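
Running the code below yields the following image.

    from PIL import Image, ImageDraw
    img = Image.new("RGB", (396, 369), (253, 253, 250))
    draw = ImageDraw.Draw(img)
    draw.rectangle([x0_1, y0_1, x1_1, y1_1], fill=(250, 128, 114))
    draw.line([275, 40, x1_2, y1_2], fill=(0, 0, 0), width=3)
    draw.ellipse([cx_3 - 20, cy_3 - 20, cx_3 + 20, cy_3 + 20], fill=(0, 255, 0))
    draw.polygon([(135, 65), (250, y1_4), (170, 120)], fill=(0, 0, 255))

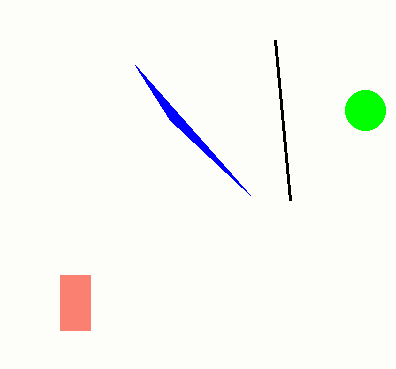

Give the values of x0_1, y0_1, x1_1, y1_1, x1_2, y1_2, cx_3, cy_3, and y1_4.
x0_1 = 60; y0_1 = 275; x1_1 = 90; y1_1 = 330; x1_2 = 290; y1_2 = 200; cx_3 = 365; cy_3 = 110; y1_4 = 195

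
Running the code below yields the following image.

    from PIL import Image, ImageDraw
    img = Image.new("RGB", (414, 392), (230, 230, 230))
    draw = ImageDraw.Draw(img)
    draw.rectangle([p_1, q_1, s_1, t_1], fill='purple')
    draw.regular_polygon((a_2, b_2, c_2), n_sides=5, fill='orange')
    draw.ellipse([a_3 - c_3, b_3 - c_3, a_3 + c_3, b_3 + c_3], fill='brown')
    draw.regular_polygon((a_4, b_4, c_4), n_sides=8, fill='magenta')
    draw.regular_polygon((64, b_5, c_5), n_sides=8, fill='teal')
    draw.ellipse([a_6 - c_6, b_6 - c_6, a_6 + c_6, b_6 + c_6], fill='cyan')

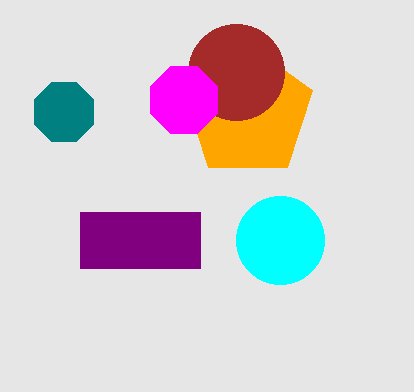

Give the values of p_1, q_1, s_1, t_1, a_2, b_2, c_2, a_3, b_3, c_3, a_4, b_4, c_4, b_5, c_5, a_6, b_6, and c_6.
p_1 = 80; q_1 = 212; s_1 = 200; t_1 = 268; a_2 = 248; b_2 = 112; c_2 = 68; a_3 = 236; b_3 = 72; c_3 = 48; a_4 = 184; b_4 = 100; c_4 = 36; b_5 = 112; c_5 = 32; a_6 = 280; b_6 = 240; c_6 = 44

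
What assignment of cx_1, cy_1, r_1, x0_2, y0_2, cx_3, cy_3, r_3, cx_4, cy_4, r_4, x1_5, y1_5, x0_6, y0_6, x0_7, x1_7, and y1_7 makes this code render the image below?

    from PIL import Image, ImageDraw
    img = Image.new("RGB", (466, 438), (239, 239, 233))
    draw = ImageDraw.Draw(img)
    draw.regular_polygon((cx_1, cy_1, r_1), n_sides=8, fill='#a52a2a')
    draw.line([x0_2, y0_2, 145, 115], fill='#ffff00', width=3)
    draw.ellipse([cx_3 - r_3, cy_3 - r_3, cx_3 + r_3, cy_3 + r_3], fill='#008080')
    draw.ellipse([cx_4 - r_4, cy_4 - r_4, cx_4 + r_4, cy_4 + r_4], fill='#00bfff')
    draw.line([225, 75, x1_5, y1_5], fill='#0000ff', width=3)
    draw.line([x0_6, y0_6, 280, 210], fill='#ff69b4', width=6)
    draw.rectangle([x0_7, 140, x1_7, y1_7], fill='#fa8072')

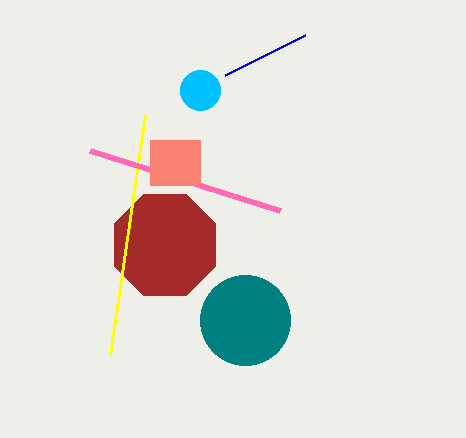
cx_1 = 165; cy_1 = 245; r_1 = 55; x0_2 = 110; y0_2 = 355; cx_3 = 245; cy_3 = 320; r_3 = 45; cx_4 = 200; cy_4 = 90; r_4 = 20; x1_5 = 305; y1_5 = 35; x0_6 = 90; y0_6 = 150; x0_7 = 150; x1_7 = 200; y1_7 = 185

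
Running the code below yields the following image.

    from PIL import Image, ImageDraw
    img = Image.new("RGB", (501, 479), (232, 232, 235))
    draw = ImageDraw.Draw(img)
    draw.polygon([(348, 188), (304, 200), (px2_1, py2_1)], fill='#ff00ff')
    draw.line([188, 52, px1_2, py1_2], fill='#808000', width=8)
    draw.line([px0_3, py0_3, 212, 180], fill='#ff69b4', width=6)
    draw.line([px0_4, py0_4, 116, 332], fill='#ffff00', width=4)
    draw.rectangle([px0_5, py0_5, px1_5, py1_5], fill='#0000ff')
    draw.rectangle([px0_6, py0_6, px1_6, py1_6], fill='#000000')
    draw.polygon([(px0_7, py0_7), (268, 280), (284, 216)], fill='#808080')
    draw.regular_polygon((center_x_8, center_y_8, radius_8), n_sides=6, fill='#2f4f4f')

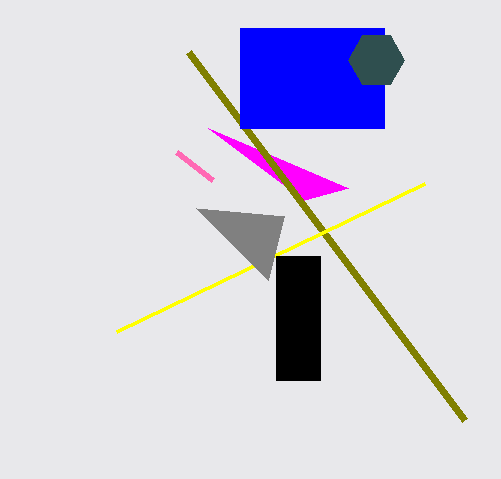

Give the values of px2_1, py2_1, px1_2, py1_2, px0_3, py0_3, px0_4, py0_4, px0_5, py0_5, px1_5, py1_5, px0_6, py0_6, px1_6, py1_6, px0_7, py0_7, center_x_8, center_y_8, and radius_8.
px2_1 = 208; py2_1 = 128; px1_2 = 464; py1_2 = 420; px0_3 = 176; py0_3 = 152; px0_4 = 424; py0_4 = 184; px0_5 = 240; py0_5 = 28; px1_5 = 384; py1_5 = 128; px0_6 = 276; py0_6 = 256; px1_6 = 320; py1_6 = 380; px0_7 = 196; py0_7 = 208; center_x_8 = 376; center_y_8 = 60; radius_8 = 28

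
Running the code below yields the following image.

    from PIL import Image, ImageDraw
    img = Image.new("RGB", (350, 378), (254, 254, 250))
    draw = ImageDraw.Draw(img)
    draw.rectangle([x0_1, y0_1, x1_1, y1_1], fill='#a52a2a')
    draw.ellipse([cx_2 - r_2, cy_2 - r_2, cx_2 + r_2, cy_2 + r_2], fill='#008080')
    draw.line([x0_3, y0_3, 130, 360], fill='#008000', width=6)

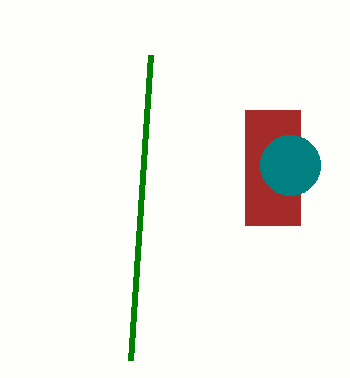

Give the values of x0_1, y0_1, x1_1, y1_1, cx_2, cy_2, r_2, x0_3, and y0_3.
x0_1 = 245
y0_1 = 110
x1_1 = 300
y1_1 = 225
cx_2 = 290
cy_2 = 165
r_2 = 30
x0_3 = 150
y0_3 = 55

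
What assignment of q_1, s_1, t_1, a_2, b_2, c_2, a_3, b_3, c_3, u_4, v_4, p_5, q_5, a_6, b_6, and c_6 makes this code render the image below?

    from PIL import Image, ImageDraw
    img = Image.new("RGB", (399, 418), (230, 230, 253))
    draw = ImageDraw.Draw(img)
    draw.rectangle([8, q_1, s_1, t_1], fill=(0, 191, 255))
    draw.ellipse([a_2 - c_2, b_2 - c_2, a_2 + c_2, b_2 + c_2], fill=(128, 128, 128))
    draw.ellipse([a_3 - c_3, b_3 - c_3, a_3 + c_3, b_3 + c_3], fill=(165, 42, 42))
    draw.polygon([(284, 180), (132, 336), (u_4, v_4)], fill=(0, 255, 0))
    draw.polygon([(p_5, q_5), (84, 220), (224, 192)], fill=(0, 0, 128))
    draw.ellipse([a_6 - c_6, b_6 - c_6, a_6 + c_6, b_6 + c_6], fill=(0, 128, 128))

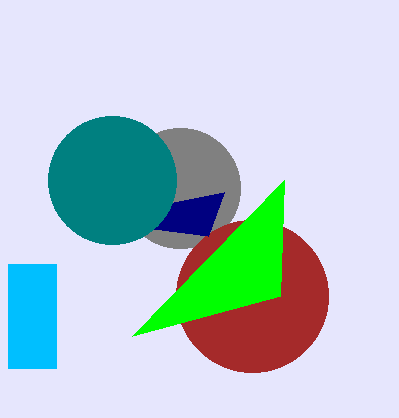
q_1 = 264, s_1 = 56, t_1 = 368, a_2 = 180, b_2 = 188, c_2 = 60, a_3 = 252, b_3 = 296, c_3 = 76, u_4 = 280, v_4 = 296, p_5 = 208, q_5 = 236, a_6 = 112, b_6 = 180, c_6 = 64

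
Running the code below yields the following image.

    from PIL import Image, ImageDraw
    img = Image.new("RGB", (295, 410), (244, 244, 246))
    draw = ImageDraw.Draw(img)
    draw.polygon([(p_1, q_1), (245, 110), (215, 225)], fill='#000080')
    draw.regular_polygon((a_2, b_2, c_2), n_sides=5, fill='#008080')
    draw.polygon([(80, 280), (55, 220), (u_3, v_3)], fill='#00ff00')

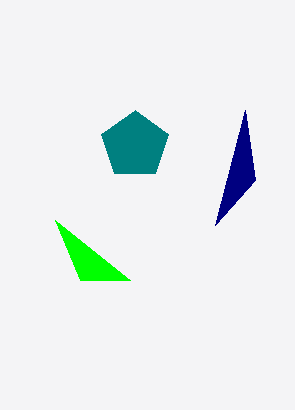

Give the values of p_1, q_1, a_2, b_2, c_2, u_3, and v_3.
p_1 = 255
q_1 = 180
a_2 = 135
b_2 = 145
c_2 = 35
u_3 = 130
v_3 = 280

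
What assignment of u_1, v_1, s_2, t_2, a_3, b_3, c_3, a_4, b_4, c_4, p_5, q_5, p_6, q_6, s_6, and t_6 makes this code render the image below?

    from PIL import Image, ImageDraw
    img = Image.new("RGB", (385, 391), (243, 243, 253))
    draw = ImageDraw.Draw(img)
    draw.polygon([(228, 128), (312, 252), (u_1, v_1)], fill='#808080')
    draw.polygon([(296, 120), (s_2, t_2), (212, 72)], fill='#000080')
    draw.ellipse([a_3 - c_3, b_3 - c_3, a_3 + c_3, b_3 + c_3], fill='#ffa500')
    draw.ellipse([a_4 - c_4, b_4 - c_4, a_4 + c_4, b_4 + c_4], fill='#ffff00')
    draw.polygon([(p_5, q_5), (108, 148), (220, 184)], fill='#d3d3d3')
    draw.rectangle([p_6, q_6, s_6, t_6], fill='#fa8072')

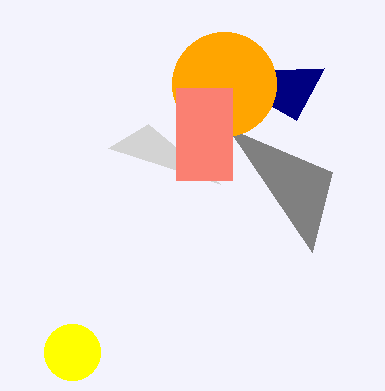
u_1 = 332
v_1 = 172
s_2 = 324
t_2 = 68
a_3 = 224
b_3 = 84
c_3 = 52
a_4 = 72
b_4 = 352
c_4 = 28
p_5 = 148
q_5 = 124
p_6 = 176
q_6 = 88
s_6 = 232
t_6 = 180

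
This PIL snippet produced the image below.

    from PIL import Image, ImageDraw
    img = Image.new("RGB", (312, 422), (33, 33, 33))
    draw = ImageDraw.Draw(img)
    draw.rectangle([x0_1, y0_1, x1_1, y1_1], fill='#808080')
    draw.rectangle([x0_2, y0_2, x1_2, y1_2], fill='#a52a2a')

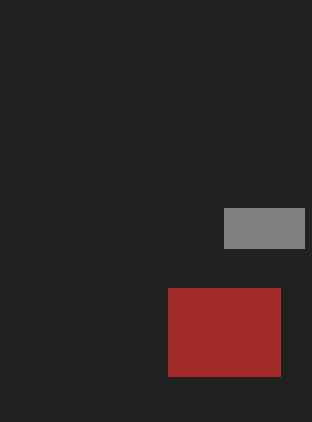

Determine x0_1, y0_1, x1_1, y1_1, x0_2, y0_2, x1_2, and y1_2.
x0_1 = 224
y0_1 = 208
x1_1 = 304
y1_1 = 248
x0_2 = 168
y0_2 = 288
x1_2 = 280
y1_2 = 376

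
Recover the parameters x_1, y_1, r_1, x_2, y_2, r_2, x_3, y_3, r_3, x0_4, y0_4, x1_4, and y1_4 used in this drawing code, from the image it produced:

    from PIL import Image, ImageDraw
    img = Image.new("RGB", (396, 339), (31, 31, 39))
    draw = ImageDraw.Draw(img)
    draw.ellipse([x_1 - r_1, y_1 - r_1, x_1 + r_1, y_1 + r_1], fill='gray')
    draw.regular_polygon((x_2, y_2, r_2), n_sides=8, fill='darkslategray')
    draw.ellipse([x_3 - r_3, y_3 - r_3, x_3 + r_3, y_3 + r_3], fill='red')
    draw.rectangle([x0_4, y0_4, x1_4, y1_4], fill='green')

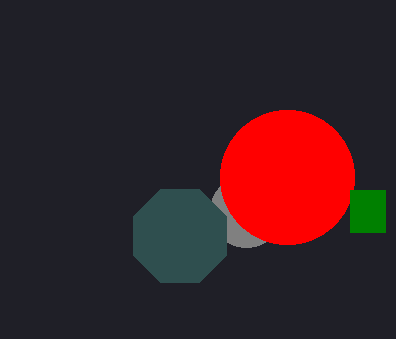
x_1 = 246; y_1 = 211; r_1 = 36; x_2 = 180; y_2 = 236; r_2 = 50; x_3 = 287; y_3 = 177; r_3 = 67; x0_4 = 350; y0_4 = 190; x1_4 = 385; y1_4 = 232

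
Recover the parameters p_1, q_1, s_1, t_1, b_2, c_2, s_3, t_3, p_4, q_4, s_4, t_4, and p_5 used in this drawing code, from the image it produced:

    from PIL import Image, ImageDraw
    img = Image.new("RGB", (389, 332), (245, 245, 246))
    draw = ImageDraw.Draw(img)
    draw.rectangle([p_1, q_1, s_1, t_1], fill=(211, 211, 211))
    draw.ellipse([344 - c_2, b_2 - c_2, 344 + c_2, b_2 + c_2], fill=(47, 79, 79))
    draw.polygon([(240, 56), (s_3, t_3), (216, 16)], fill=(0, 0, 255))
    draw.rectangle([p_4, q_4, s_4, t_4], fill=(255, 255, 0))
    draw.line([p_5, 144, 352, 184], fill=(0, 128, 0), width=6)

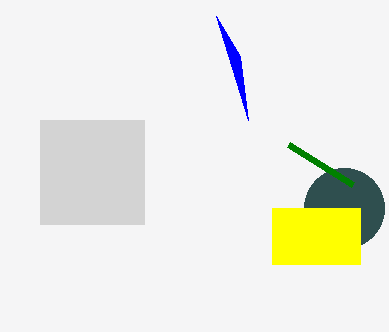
p_1 = 40; q_1 = 120; s_1 = 144; t_1 = 224; b_2 = 208; c_2 = 40; s_3 = 248; t_3 = 120; p_4 = 272; q_4 = 208; s_4 = 360; t_4 = 264; p_5 = 288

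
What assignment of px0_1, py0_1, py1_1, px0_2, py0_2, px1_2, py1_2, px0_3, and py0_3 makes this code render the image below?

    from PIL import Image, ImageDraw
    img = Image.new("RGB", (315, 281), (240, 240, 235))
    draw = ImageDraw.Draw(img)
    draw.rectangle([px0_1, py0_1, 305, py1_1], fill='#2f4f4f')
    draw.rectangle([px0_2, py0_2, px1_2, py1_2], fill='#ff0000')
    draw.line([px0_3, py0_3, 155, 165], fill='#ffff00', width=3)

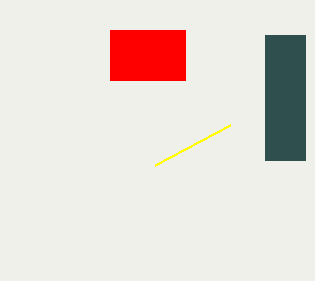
px0_1 = 265; py0_1 = 35; py1_1 = 160; px0_2 = 110; py0_2 = 30; px1_2 = 185; py1_2 = 80; px0_3 = 230; py0_3 = 125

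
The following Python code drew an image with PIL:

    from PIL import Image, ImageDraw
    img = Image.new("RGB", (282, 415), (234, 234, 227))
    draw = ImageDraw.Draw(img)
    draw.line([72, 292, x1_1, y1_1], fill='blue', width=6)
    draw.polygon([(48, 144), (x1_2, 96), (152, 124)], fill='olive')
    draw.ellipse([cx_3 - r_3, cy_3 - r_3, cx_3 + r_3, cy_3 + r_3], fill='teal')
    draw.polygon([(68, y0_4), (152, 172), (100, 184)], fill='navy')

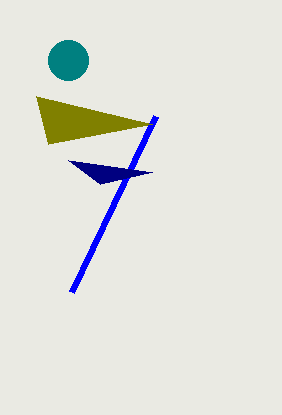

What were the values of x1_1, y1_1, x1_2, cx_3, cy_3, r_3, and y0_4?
x1_1 = 156; y1_1 = 116; x1_2 = 36; cx_3 = 68; cy_3 = 60; r_3 = 20; y0_4 = 160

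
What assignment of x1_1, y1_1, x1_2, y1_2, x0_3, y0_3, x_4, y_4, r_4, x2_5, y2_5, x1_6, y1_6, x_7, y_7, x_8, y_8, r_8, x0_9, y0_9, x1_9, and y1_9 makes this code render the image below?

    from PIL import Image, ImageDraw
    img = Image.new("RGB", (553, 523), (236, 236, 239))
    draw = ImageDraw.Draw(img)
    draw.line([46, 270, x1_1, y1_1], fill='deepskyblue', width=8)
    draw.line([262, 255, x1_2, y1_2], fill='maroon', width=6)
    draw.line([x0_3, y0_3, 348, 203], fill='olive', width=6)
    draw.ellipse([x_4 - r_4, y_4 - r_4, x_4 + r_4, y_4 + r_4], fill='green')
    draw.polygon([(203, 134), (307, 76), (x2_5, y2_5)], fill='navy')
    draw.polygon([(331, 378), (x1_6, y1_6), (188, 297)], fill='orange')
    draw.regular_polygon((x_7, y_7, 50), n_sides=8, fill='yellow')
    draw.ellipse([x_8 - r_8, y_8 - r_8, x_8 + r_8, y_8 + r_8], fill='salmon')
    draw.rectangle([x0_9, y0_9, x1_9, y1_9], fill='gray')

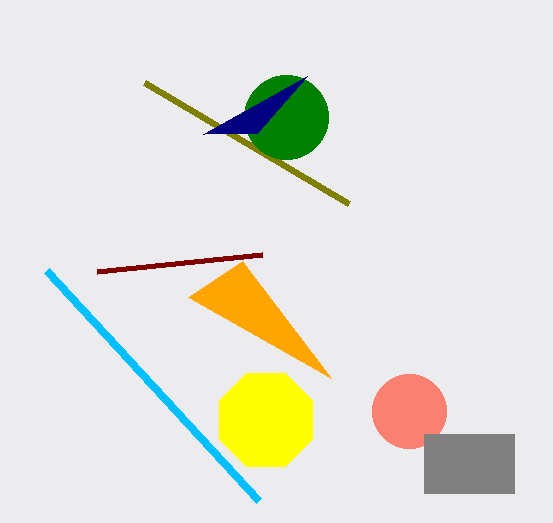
x1_1 = 258; y1_1 = 500; x1_2 = 97; y1_2 = 272; x0_3 = 144; y0_3 = 82; x_4 = 286; y_4 = 117; r_4 = 42; x2_5 = 257; y2_5 = 133; x1_6 = 242; y1_6 = 261; x_7 = 266; y_7 = 420; x_8 = 409; y_8 = 411; r_8 = 37; x0_9 = 424; y0_9 = 434; x1_9 = 514; y1_9 = 493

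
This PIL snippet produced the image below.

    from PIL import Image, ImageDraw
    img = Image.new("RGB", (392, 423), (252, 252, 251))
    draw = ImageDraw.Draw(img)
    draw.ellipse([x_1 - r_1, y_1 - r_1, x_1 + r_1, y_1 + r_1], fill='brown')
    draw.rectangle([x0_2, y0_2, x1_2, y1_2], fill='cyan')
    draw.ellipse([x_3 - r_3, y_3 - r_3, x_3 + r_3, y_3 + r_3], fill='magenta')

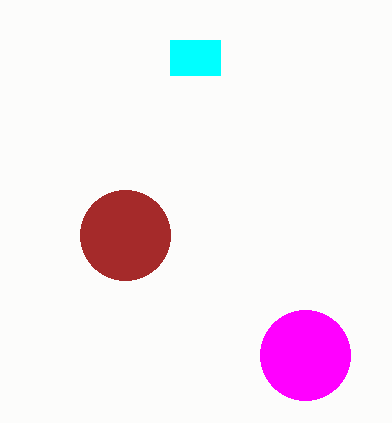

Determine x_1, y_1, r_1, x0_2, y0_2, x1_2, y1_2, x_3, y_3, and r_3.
x_1 = 125, y_1 = 235, r_1 = 45, x0_2 = 170, y0_2 = 40, x1_2 = 220, y1_2 = 75, x_3 = 305, y_3 = 355, r_3 = 45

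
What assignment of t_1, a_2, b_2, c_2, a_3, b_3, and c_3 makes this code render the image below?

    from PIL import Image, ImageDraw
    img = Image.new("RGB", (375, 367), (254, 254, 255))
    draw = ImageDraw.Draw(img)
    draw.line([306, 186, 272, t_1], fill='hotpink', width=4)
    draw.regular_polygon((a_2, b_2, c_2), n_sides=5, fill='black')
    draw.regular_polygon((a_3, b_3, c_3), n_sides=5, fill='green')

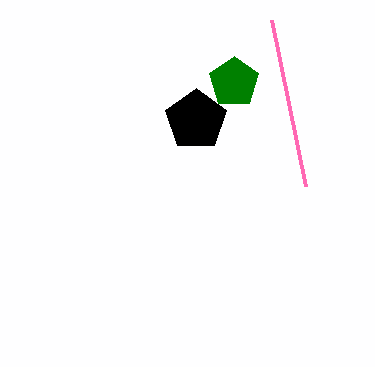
t_1 = 20; a_2 = 196; b_2 = 120; c_2 = 32; a_3 = 234; b_3 = 82; c_3 = 26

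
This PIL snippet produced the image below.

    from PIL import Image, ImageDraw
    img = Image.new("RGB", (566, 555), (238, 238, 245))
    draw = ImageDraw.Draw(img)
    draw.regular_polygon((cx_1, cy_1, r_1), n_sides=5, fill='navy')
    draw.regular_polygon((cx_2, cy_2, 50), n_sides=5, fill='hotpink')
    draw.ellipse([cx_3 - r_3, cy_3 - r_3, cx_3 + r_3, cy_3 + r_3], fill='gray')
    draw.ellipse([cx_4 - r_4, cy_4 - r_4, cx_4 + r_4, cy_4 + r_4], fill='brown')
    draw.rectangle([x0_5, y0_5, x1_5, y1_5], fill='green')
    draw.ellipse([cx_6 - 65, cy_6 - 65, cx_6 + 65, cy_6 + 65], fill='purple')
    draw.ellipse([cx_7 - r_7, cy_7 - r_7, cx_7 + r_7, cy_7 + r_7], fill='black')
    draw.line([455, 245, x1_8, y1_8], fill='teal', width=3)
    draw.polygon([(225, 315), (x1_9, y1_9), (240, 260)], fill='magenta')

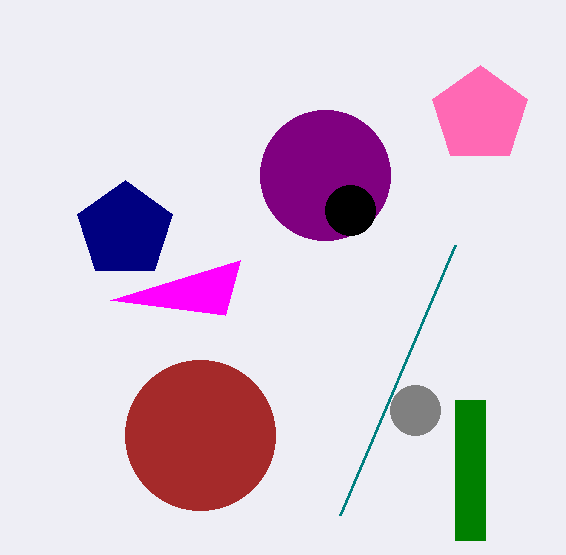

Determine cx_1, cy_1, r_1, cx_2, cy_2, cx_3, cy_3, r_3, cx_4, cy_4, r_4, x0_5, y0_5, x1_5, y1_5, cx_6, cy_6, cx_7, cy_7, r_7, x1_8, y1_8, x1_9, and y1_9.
cx_1 = 125
cy_1 = 230
r_1 = 50
cx_2 = 480
cy_2 = 115
cx_3 = 415
cy_3 = 410
r_3 = 25
cx_4 = 200
cy_4 = 435
r_4 = 75
x0_5 = 455
y0_5 = 400
x1_5 = 485
y1_5 = 540
cx_6 = 325
cy_6 = 175
cx_7 = 350
cy_7 = 210
r_7 = 25
x1_8 = 340
y1_8 = 515
x1_9 = 110
y1_9 = 300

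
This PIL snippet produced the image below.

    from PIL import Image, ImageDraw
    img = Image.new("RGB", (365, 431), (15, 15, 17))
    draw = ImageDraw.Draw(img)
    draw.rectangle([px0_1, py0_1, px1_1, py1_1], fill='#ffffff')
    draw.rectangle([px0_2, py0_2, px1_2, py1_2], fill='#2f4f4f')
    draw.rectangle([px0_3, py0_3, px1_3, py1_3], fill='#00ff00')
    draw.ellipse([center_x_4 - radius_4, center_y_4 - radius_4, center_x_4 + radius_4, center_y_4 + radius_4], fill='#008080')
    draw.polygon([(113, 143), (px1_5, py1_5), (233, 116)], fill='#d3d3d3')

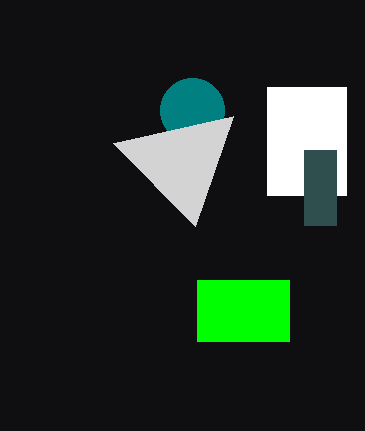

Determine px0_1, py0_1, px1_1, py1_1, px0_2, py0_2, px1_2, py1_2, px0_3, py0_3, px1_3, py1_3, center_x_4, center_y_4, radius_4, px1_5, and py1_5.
px0_1 = 267, py0_1 = 87, px1_1 = 346, py1_1 = 195, px0_2 = 304, py0_2 = 150, px1_2 = 336, py1_2 = 225, px0_3 = 197, py0_3 = 280, px1_3 = 289, py1_3 = 341, center_x_4 = 192, center_y_4 = 110, radius_4 = 32, px1_5 = 195, py1_5 = 226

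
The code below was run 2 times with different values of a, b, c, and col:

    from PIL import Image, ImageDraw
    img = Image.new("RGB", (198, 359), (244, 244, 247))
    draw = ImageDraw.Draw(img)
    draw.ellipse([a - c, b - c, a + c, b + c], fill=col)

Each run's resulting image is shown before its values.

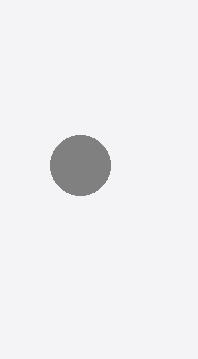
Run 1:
a = 80
b = 165
c = 30
col = 'gray'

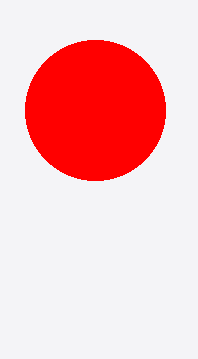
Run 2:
a = 95; b = 110; c = 70; col = 'red'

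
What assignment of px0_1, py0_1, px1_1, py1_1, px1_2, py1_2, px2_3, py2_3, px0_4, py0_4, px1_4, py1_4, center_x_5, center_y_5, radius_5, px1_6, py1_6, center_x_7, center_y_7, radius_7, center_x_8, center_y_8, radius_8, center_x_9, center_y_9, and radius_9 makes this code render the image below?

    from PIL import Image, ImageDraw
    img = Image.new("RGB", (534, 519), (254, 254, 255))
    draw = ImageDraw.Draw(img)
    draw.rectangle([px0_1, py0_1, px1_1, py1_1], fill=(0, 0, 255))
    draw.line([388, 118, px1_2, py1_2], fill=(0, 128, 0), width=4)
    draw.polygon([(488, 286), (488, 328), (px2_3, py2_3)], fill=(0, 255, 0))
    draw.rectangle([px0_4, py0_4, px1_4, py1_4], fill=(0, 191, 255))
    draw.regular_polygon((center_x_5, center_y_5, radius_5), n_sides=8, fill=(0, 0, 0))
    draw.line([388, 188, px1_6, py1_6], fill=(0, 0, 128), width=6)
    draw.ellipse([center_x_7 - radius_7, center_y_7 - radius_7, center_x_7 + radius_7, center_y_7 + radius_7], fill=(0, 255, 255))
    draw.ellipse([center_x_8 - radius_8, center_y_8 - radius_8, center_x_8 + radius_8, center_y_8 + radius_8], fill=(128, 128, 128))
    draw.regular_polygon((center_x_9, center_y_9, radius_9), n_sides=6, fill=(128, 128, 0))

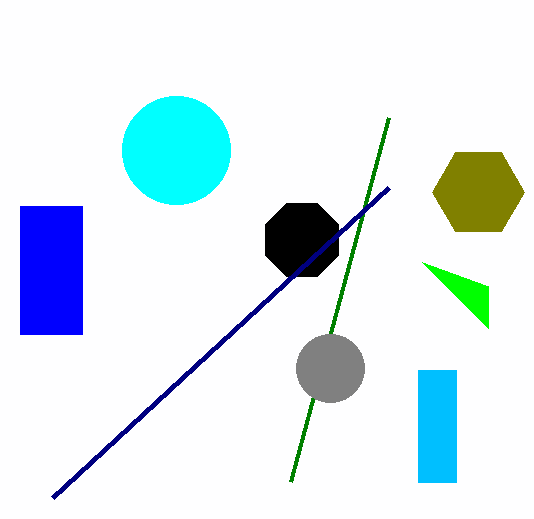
px0_1 = 20, py0_1 = 206, px1_1 = 82, py1_1 = 334, px1_2 = 290, py1_2 = 482, px2_3 = 422, py2_3 = 262, px0_4 = 418, py0_4 = 370, px1_4 = 456, py1_4 = 482, center_x_5 = 302, center_y_5 = 240, radius_5 = 40, px1_6 = 52, py1_6 = 498, center_x_7 = 176, center_y_7 = 150, radius_7 = 54, center_x_8 = 330, center_y_8 = 368, radius_8 = 34, center_x_9 = 478, center_y_9 = 192, radius_9 = 46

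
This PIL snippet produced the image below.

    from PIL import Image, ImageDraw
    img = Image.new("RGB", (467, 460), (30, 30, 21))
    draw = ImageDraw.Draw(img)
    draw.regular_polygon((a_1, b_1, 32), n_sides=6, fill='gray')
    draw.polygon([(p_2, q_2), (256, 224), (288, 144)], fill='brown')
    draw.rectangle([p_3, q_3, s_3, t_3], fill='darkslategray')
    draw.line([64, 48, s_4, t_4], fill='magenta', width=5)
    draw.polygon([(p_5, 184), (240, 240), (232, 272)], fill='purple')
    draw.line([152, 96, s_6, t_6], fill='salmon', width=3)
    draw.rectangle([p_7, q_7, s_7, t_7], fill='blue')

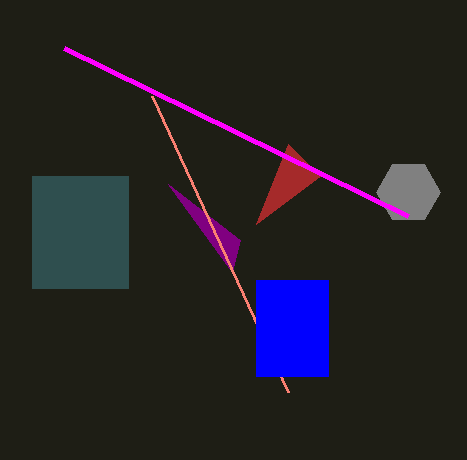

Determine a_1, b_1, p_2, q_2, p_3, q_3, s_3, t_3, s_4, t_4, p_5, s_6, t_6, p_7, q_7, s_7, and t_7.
a_1 = 408; b_1 = 192; p_2 = 320; q_2 = 176; p_3 = 32; q_3 = 176; s_3 = 128; t_3 = 288; s_4 = 408; t_4 = 216; p_5 = 168; s_6 = 288; t_6 = 392; p_7 = 256; q_7 = 280; s_7 = 328; t_7 = 376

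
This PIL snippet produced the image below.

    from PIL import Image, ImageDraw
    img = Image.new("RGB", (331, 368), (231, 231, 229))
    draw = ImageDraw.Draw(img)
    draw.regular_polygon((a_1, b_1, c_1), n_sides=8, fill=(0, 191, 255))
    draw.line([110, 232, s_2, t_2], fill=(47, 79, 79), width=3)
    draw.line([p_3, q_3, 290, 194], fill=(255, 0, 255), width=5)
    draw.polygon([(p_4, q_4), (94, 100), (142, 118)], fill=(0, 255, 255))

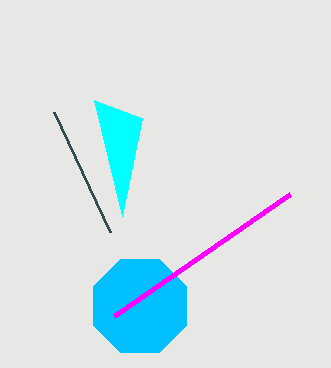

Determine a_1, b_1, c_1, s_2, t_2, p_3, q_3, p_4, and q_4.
a_1 = 140; b_1 = 306; c_1 = 50; s_2 = 54; t_2 = 112; p_3 = 114; q_3 = 316; p_4 = 122; q_4 = 216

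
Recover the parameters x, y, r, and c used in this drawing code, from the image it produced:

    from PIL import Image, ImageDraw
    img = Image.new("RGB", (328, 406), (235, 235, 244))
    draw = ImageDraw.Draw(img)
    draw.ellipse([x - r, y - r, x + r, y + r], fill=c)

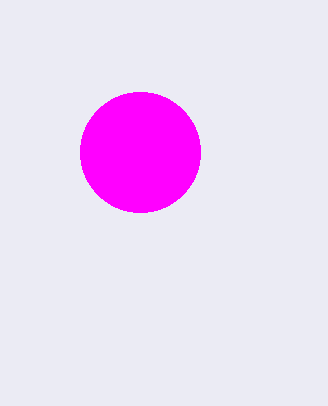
x = 140
y = 152
r = 60
c = 'magenta'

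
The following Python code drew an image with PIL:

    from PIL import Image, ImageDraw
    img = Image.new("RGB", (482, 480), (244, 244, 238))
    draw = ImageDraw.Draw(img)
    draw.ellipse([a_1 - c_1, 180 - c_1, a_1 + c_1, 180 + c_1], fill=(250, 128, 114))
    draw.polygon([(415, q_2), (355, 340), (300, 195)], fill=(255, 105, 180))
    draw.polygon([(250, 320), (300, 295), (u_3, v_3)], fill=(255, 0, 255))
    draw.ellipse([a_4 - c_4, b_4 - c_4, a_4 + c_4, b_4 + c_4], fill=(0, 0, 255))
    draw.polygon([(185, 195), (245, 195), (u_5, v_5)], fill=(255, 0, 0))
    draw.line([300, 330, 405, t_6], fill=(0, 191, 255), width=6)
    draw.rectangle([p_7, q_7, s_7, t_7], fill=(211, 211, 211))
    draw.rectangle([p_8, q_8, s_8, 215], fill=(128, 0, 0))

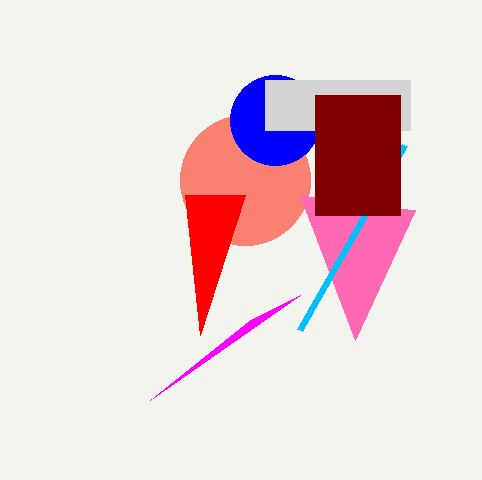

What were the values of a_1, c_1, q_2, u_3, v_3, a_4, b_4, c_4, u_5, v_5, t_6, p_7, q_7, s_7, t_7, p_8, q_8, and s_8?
a_1 = 245, c_1 = 65, q_2 = 210, u_3 = 150, v_3 = 400, a_4 = 275, b_4 = 120, c_4 = 45, u_5 = 200, v_5 = 335, t_6 = 145, p_7 = 265, q_7 = 80, s_7 = 410, t_7 = 130, p_8 = 315, q_8 = 95, s_8 = 400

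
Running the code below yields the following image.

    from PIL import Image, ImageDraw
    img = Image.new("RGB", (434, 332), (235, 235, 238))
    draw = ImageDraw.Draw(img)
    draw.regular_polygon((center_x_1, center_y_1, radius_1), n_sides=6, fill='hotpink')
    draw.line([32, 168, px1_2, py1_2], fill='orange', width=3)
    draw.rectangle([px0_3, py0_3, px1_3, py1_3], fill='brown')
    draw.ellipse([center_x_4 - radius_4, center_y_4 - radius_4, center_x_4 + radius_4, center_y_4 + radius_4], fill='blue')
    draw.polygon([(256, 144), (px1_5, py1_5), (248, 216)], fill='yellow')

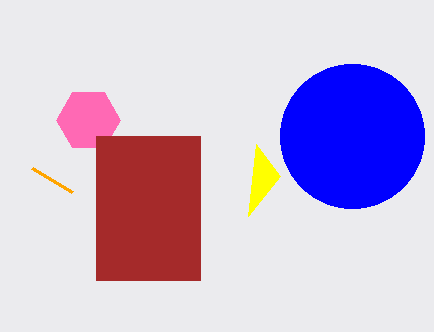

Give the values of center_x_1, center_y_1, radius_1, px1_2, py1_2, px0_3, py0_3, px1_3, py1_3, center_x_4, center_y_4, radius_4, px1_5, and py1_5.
center_x_1 = 88; center_y_1 = 120; radius_1 = 32; px1_2 = 72; py1_2 = 192; px0_3 = 96; py0_3 = 136; px1_3 = 200; py1_3 = 280; center_x_4 = 352; center_y_4 = 136; radius_4 = 72; px1_5 = 280; py1_5 = 176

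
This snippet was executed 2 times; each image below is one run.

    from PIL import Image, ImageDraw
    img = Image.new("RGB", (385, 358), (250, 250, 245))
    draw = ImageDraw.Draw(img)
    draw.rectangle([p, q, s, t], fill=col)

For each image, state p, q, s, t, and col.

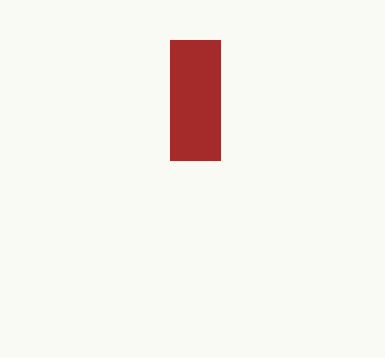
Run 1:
p = 170
q = 40
s = 220
t = 160
col = 'brown'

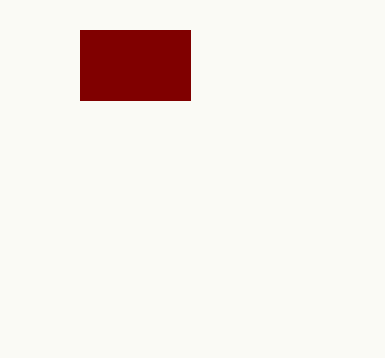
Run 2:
p = 80; q = 30; s = 190; t = 100; col = 'maroon'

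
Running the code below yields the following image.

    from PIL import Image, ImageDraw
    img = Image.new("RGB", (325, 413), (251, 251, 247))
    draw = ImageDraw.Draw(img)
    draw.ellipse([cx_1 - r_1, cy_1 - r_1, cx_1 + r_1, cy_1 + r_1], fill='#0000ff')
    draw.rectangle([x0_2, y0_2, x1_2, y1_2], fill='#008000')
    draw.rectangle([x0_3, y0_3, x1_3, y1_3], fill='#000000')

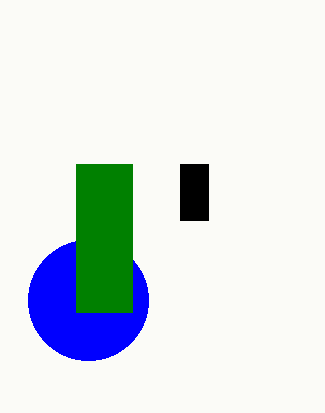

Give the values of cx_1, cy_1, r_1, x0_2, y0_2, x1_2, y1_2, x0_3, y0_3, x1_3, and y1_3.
cx_1 = 88, cy_1 = 300, r_1 = 60, x0_2 = 76, y0_2 = 164, x1_2 = 132, y1_2 = 312, x0_3 = 180, y0_3 = 164, x1_3 = 208, y1_3 = 220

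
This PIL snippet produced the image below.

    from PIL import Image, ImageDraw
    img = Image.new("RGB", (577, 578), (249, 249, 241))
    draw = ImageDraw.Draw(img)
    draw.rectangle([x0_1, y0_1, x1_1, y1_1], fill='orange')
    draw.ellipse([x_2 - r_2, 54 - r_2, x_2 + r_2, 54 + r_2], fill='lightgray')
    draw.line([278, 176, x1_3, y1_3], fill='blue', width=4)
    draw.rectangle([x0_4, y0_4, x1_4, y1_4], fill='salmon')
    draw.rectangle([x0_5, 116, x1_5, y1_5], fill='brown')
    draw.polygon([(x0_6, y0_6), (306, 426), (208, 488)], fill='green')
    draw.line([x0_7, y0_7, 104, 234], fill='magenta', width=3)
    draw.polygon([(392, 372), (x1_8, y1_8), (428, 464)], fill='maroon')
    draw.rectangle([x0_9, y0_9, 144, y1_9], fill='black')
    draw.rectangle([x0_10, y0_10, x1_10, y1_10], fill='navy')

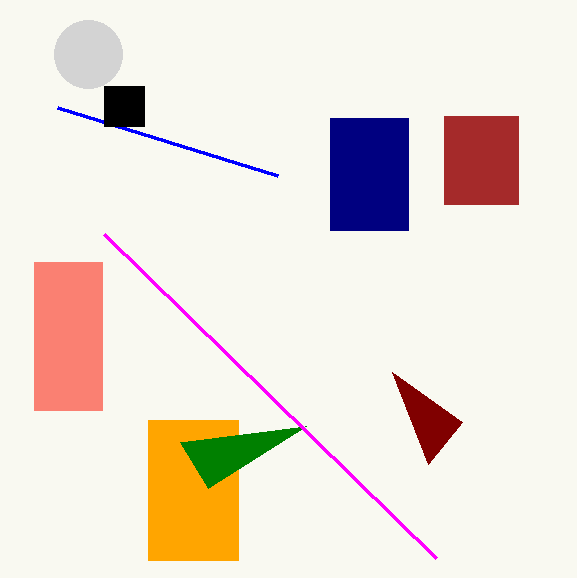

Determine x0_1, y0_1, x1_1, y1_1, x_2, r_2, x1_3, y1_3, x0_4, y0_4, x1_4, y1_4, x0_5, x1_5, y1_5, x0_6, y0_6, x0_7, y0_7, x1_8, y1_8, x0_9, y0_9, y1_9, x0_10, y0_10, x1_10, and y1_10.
x0_1 = 148
y0_1 = 420
x1_1 = 238
y1_1 = 560
x_2 = 88
r_2 = 34
x1_3 = 58
y1_3 = 108
x0_4 = 34
y0_4 = 262
x1_4 = 102
y1_4 = 410
x0_5 = 444
x1_5 = 518
y1_5 = 204
x0_6 = 180
y0_6 = 442
x0_7 = 436
y0_7 = 558
x1_8 = 462
y1_8 = 422
x0_9 = 104
y0_9 = 86
y1_9 = 126
x0_10 = 330
y0_10 = 118
x1_10 = 408
y1_10 = 230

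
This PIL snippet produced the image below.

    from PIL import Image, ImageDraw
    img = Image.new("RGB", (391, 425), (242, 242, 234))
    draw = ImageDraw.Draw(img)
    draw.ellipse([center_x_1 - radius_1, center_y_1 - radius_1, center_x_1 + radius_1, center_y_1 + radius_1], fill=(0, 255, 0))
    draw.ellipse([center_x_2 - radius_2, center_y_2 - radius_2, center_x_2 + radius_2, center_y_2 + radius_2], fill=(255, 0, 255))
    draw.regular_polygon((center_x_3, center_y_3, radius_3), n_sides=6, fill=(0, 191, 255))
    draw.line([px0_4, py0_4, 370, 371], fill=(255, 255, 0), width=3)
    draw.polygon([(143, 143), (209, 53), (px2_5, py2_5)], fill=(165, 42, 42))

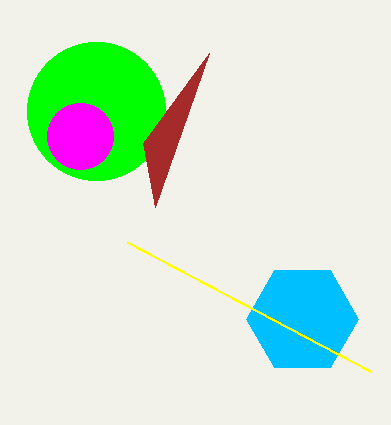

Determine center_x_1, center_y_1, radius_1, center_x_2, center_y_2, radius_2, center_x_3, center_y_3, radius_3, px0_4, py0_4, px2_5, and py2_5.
center_x_1 = 96; center_y_1 = 111; radius_1 = 69; center_x_2 = 80; center_y_2 = 136; radius_2 = 33; center_x_3 = 302; center_y_3 = 319; radius_3 = 56; px0_4 = 127; py0_4 = 242; px2_5 = 155; py2_5 = 207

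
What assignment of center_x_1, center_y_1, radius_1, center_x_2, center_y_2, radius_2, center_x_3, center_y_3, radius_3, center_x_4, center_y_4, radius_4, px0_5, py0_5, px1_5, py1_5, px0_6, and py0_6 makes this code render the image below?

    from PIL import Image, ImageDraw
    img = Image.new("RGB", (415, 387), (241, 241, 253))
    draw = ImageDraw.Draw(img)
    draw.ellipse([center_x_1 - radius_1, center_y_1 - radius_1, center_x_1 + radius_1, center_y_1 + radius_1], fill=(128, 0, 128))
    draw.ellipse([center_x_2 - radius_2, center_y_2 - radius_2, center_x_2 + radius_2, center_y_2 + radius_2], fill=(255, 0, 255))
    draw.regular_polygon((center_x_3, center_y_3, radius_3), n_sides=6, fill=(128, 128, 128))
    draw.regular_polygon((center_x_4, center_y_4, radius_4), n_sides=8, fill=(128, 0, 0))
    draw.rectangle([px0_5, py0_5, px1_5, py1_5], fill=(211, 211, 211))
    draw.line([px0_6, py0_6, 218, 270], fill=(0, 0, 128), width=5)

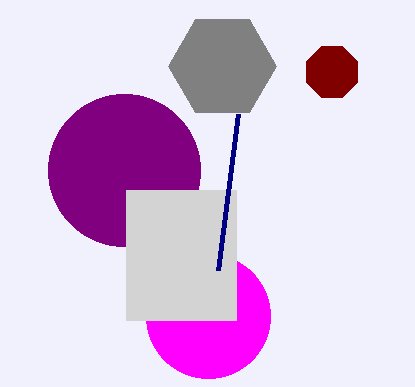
center_x_1 = 124, center_y_1 = 170, radius_1 = 76, center_x_2 = 208, center_y_2 = 316, radius_2 = 62, center_x_3 = 222, center_y_3 = 66, radius_3 = 54, center_x_4 = 332, center_y_4 = 72, radius_4 = 28, px0_5 = 126, py0_5 = 190, px1_5 = 236, py1_5 = 320, px0_6 = 238, py0_6 = 114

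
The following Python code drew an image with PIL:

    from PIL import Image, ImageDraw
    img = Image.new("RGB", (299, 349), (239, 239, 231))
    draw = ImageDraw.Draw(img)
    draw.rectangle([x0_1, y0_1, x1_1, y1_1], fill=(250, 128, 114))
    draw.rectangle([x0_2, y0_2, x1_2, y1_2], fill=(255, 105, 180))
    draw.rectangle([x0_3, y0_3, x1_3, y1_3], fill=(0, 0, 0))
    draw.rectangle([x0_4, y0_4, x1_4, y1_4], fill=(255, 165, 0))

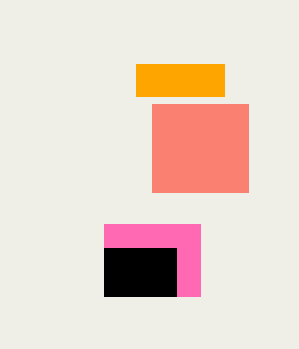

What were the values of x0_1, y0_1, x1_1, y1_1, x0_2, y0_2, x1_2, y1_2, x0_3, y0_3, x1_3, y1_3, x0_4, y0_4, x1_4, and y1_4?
x0_1 = 152; y0_1 = 104; x1_1 = 248; y1_1 = 192; x0_2 = 104; y0_2 = 224; x1_2 = 200; y1_2 = 296; x0_3 = 104; y0_3 = 248; x1_3 = 176; y1_3 = 296; x0_4 = 136; y0_4 = 64; x1_4 = 224; y1_4 = 96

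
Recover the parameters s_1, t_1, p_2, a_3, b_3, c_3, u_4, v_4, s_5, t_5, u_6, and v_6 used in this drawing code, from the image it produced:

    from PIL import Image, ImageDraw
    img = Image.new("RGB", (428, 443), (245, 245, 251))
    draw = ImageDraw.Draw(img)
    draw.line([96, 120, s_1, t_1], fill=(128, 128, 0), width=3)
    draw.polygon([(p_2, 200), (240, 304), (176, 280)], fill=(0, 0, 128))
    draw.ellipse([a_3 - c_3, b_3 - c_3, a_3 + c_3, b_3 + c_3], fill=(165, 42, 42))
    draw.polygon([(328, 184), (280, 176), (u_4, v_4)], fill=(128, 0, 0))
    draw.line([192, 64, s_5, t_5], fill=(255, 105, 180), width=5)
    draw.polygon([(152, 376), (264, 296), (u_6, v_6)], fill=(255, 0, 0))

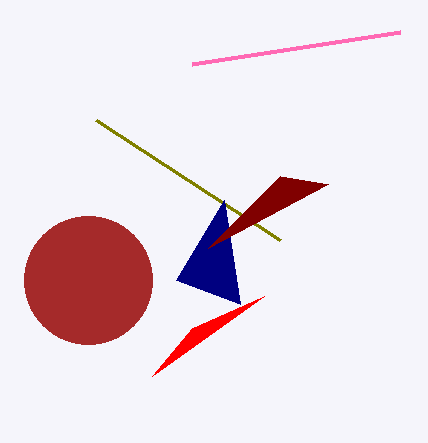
s_1 = 280, t_1 = 240, p_2 = 224, a_3 = 88, b_3 = 280, c_3 = 64, u_4 = 208, v_4 = 248, s_5 = 400, t_5 = 32, u_6 = 192, v_6 = 328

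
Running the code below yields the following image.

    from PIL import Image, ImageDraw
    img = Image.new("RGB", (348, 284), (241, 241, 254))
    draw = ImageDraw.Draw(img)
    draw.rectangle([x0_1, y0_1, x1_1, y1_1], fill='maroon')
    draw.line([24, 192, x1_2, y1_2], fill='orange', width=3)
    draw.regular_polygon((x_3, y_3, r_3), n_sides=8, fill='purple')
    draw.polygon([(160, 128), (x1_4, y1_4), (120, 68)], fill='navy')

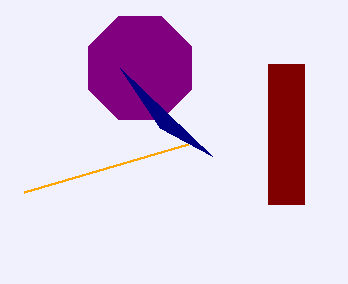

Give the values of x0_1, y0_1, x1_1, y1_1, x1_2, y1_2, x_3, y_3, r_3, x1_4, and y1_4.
x0_1 = 268
y0_1 = 64
x1_1 = 304
y1_1 = 204
x1_2 = 188
y1_2 = 144
x_3 = 140
y_3 = 68
r_3 = 56
x1_4 = 212
y1_4 = 156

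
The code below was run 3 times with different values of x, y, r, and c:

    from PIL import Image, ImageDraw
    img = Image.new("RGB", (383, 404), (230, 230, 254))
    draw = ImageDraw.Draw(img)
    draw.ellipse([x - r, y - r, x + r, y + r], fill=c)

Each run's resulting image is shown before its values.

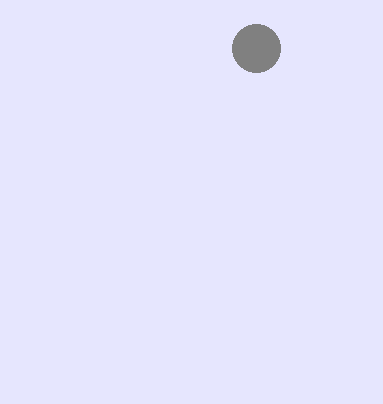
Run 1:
x = 256; y = 48; r = 24; c = 'gray'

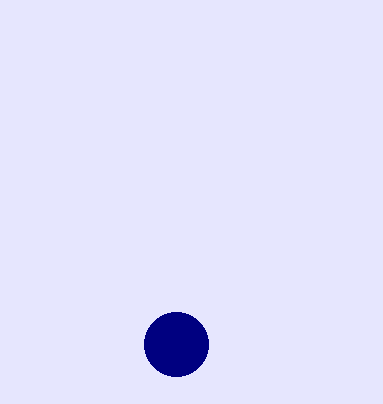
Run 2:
x = 176; y = 344; r = 32; c = 'navy'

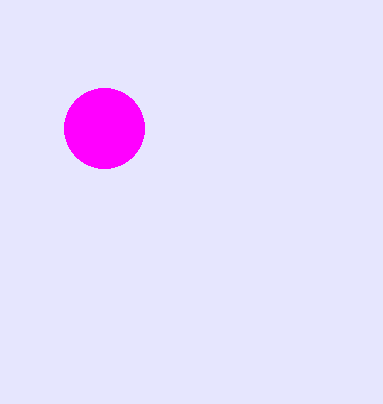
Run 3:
x = 104; y = 128; r = 40; c = 'magenta'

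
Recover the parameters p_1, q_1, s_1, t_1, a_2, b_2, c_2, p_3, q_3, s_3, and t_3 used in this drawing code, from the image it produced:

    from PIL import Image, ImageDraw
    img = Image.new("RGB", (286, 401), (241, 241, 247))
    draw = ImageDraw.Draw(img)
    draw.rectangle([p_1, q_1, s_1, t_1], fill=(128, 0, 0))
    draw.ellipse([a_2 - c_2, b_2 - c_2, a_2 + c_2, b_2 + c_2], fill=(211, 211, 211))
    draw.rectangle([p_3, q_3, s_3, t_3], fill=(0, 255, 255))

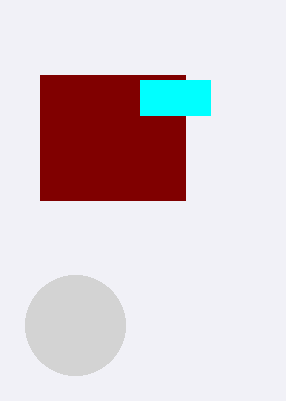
p_1 = 40; q_1 = 75; s_1 = 185; t_1 = 200; a_2 = 75; b_2 = 325; c_2 = 50; p_3 = 140; q_3 = 80; s_3 = 210; t_3 = 115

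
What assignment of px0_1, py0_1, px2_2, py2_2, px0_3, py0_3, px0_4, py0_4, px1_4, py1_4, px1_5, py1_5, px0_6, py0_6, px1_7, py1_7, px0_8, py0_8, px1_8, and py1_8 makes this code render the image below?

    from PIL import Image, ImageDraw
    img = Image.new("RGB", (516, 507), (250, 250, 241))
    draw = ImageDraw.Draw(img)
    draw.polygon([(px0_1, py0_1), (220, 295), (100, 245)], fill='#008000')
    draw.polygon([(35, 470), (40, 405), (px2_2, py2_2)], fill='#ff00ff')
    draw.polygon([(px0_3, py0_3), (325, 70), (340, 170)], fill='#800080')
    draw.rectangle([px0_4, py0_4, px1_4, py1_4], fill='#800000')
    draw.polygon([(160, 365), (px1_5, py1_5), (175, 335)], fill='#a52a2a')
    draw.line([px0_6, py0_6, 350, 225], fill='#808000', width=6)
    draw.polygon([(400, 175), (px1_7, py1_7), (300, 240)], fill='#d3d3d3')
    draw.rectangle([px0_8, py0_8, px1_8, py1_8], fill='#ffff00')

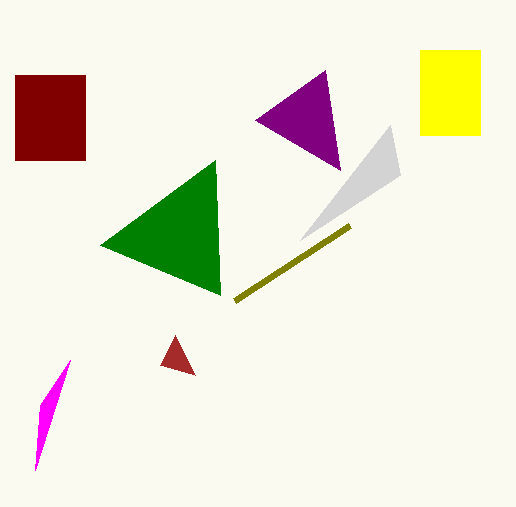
px0_1 = 215
py0_1 = 160
px2_2 = 70
py2_2 = 360
px0_3 = 255
py0_3 = 120
px0_4 = 15
py0_4 = 75
px1_4 = 85
py1_4 = 160
px1_5 = 195
py1_5 = 375
px0_6 = 235
py0_6 = 300
px1_7 = 390
py1_7 = 125
px0_8 = 420
py0_8 = 50
px1_8 = 480
py1_8 = 135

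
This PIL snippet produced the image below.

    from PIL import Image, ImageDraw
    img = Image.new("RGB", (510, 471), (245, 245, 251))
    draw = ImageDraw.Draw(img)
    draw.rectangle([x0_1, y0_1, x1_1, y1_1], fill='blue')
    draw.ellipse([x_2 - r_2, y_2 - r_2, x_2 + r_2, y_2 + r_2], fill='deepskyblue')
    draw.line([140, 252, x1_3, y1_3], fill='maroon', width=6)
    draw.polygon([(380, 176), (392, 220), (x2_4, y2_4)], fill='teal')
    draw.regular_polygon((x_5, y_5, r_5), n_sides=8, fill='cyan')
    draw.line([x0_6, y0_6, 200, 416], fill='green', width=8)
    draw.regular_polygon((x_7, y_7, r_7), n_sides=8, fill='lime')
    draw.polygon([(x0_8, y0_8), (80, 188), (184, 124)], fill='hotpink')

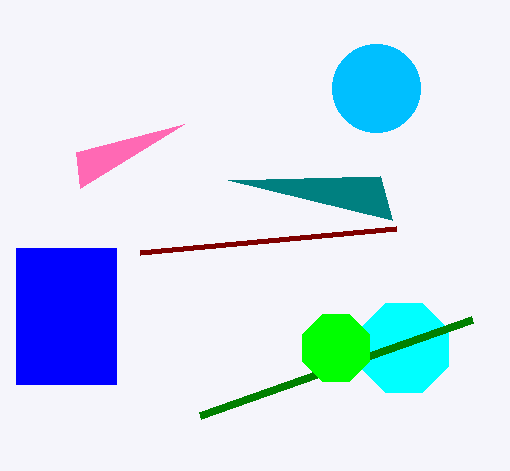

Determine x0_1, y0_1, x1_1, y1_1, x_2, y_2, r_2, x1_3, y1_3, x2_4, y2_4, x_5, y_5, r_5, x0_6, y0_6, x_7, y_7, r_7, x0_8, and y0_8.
x0_1 = 16, y0_1 = 248, x1_1 = 116, y1_1 = 384, x_2 = 376, y_2 = 88, r_2 = 44, x1_3 = 396, y1_3 = 228, x2_4 = 228, y2_4 = 180, x_5 = 404, y_5 = 348, r_5 = 48, x0_6 = 472, y0_6 = 320, x_7 = 336, y_7 = 348, r_7 = 36, x0_8 = 76, y0_8 = 152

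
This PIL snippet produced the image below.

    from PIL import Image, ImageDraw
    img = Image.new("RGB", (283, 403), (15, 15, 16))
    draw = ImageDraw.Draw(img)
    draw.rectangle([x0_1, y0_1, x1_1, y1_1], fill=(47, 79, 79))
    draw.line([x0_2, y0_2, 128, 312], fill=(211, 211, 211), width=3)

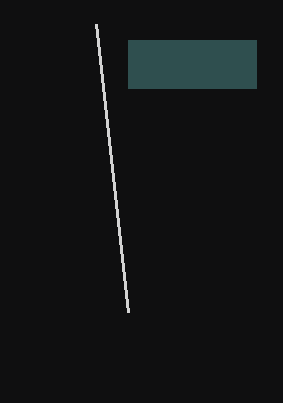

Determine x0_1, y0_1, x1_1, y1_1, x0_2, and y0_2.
x0_1 = 128
y0_1 = 40
x1_1 = 256
y1_1 = 88
x0_2 = 96
y0_2 = 24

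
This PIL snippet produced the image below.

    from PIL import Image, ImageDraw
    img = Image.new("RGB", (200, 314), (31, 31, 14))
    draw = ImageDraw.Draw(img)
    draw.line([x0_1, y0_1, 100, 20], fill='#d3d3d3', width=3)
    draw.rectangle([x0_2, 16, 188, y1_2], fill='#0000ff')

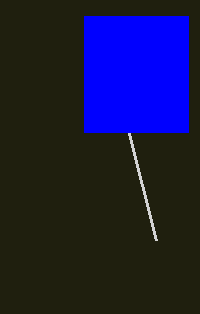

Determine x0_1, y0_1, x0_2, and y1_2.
x0_1 = 156; y0_1 = 240; x0_2 = 84; y1_2 = 132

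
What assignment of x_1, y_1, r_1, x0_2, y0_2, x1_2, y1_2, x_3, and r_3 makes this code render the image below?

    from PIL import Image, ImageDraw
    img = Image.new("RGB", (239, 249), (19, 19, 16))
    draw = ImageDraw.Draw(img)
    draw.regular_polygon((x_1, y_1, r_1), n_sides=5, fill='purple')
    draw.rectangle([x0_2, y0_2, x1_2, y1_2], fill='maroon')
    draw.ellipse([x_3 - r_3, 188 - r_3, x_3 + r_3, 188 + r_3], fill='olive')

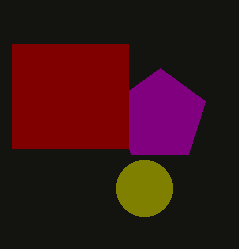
x_1 = 160
y_1 = 116
r_1 = 48
x0_2 = 12
y0_2 = 44
x1_2 = 128
y1_2 = 148
x_3 = 144
r_3 = 28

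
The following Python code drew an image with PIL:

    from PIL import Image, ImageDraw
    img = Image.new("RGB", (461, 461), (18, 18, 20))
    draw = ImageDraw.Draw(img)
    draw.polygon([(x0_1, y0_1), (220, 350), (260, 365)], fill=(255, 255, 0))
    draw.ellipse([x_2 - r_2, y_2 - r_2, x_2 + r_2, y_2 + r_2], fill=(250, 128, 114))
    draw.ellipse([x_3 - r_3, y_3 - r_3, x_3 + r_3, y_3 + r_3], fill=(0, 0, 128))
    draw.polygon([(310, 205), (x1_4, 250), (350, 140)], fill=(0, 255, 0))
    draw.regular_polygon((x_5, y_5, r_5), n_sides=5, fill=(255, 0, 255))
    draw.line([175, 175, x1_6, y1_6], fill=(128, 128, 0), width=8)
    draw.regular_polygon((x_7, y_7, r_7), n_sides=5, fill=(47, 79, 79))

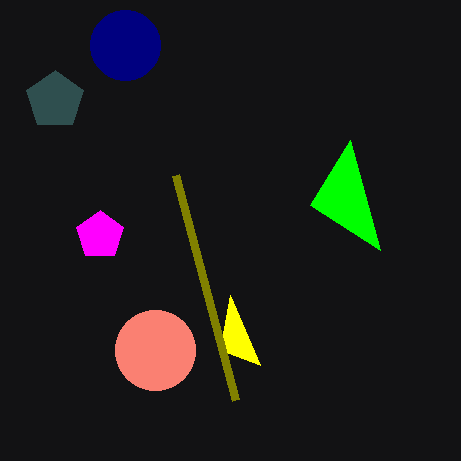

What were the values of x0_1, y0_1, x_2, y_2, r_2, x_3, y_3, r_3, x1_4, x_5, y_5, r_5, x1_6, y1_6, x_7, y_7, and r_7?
x0_1 = 230
y0_1 = 295
x_2 = 155
y_2 = 350
r_2 = 40
x_3 = 125
y_3 = 45
r_3 = 35
x1_4 = 380
x_5 = 100
y_5 = 235
r_5 = 25
x1_6 = 235
y1_6 = 400
x_7 = 55
y_7 = 100
r_7 = 30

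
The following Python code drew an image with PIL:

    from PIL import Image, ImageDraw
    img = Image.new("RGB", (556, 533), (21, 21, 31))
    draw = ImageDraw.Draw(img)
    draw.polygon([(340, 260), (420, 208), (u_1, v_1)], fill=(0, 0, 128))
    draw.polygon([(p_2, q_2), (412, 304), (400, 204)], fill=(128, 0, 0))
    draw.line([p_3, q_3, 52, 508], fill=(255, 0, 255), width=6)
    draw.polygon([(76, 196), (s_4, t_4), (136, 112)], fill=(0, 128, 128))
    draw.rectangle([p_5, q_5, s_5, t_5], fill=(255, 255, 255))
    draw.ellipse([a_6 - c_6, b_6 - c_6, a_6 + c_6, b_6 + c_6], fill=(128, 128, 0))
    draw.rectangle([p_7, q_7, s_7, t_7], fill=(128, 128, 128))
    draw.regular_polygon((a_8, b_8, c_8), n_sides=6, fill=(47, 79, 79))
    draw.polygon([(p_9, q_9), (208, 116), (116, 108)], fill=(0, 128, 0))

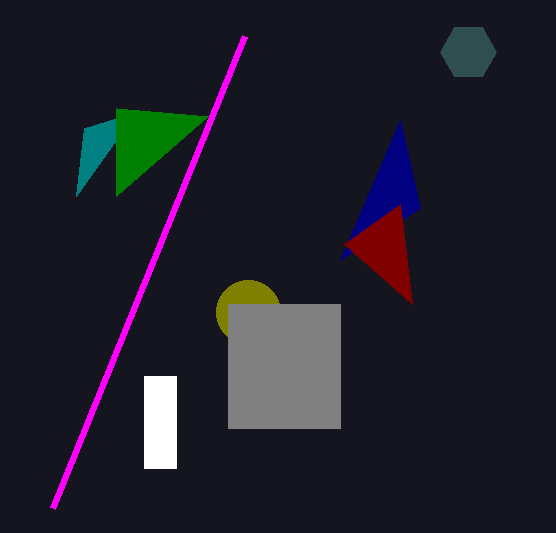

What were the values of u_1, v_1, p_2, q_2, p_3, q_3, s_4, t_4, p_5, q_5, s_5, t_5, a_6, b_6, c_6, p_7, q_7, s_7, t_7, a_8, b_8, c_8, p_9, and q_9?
u_1 = 400; v_1 = 120; p_2 = 344; q_2 = 244; p_3 = 244; q_3 = 36; s_4 = 84; t_4 = 128; p_5 = 144; q_5 = 376; s_5 = 176; t_5 = 468; a_6 = 248; b_6 = 312; c_6 = 32; p_7 = 228; q_7 = 304; s_7 = 340; t_7 = 428; a_8 = 468; b_8 = 52; c_8 = 28; p_9 = 116; q_9 = 196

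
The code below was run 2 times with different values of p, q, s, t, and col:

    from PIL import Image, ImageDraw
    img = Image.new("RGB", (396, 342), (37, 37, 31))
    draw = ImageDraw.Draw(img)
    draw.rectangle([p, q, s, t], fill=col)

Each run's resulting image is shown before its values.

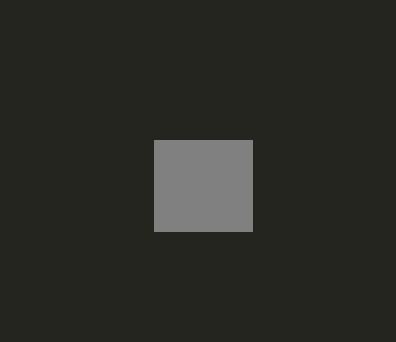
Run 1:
p = 154; q = 140; s = 252; t = 231; col = 'gray'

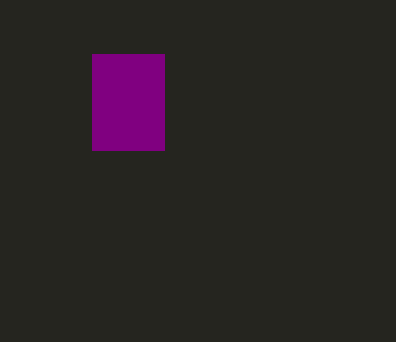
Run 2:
p = 92, q = 54, s = 164, t = 150, col = 'purple'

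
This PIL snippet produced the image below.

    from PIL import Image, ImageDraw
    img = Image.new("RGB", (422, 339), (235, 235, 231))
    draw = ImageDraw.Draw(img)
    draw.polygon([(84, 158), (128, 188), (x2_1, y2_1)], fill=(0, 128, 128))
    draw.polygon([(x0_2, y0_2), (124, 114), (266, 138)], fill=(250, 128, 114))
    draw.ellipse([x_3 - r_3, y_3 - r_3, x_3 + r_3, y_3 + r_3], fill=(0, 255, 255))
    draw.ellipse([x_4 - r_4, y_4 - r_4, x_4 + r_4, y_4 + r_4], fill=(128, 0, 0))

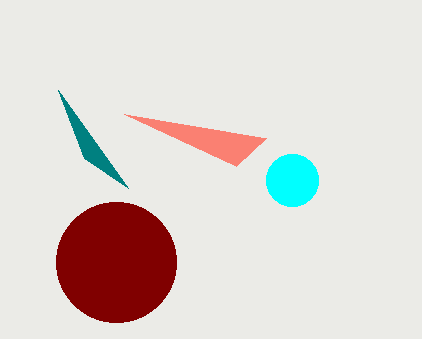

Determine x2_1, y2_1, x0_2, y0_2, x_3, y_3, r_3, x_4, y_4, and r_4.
x2_1 = 58
y2_1 = 90
x0_2 = 236
y0_2 = 166
x_3 = 292
y_3 = 180
r_3 = 26
x_4 = 116
y_4 = 262
r_4 = 60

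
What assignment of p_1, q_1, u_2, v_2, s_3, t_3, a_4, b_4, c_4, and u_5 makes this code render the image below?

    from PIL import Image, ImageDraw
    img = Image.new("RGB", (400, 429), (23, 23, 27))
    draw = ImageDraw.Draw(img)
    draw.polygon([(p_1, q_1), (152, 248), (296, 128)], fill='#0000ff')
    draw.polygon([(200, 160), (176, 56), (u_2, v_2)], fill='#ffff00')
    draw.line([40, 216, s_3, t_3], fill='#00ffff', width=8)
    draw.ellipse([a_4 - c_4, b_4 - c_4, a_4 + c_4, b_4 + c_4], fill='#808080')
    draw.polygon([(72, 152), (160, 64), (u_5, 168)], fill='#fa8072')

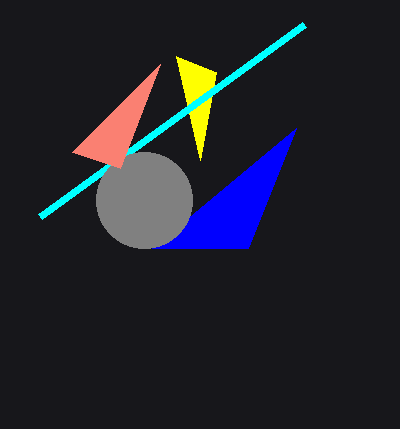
p_1 = 248
q_1 = 248
u_2 = 216
v_2 = 72
s_3 = 304
t_3 = 24
a_4 = 144
b_4 = 200
c_4 = 48
u_5 = 120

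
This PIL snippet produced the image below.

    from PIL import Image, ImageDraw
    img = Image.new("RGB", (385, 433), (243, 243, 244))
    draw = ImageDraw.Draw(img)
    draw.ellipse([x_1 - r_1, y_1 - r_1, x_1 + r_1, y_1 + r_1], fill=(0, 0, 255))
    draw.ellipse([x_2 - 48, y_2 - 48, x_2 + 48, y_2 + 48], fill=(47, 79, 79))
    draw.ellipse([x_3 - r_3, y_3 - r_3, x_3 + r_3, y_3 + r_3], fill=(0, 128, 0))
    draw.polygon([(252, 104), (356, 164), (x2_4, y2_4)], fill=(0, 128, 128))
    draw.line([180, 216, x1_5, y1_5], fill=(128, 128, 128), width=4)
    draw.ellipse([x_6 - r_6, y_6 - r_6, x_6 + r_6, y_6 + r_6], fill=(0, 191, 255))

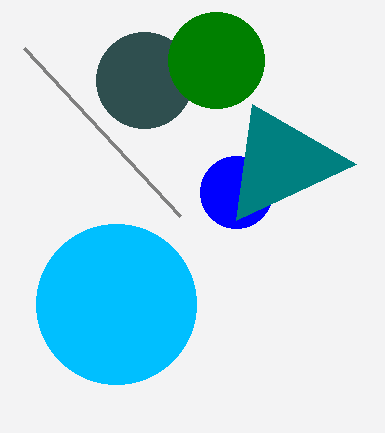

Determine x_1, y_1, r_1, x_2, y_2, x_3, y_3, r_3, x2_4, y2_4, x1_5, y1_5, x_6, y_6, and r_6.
x_1 = 236
y_1 = 192
r_1 = 36
x_2 = 144
y_2 = 80
x_3 = 216
y_3 = 60
r_3 = 48
x2_4 = 236
y2_4 = 220
x1_5 = 24
y1_5 = 48
x_6 = 116
y_6 = 304
r_6 = 80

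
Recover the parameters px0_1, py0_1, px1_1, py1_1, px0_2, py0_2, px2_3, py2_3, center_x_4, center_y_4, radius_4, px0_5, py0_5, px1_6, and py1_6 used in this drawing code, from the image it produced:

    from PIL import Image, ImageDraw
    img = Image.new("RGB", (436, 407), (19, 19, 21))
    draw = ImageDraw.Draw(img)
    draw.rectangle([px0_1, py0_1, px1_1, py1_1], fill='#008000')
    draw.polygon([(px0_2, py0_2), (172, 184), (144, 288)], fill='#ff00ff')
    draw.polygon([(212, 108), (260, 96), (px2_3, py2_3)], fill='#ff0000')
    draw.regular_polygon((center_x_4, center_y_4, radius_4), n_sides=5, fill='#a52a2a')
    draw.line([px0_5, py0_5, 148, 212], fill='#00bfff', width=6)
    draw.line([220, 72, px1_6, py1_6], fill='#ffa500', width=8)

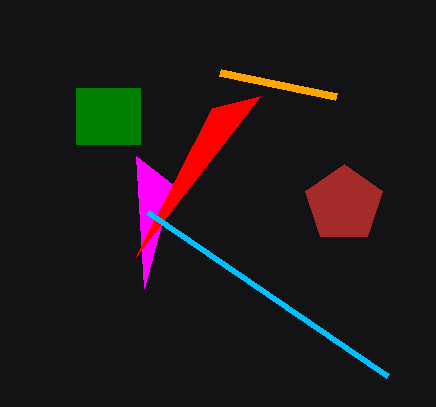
px0_1 = 76; py0_1 = 88; px1_1 = 140; py1_1 = 144; px0_2 = 136; py0_2 = 156; px2_3 = 136; py2_3 = 256; center_x_4 = 344; center_y_4 = 204; radius_4 = 40; px0_5 = 388; py0_5 = 376; px1_6 = 336; py1_6 = 96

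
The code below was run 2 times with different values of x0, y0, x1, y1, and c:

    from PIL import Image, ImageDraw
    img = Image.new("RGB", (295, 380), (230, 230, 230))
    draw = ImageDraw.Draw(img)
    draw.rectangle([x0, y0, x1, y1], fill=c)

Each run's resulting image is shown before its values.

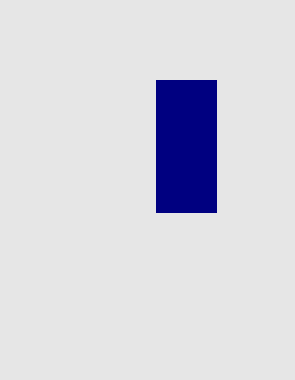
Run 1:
x0 = 156; y0 = 80; x1 = 216; y1 = 212; c = 'navy'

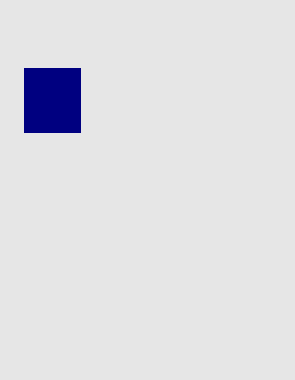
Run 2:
x0 = 24, y0 = 68, x1 = 80, y1 = 132, c = 'navy'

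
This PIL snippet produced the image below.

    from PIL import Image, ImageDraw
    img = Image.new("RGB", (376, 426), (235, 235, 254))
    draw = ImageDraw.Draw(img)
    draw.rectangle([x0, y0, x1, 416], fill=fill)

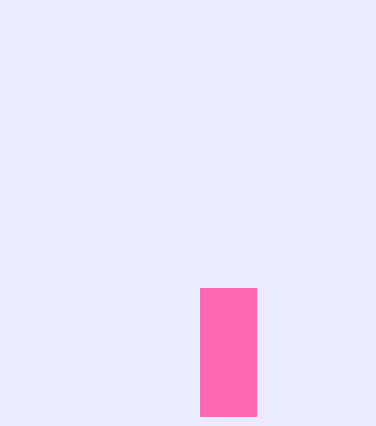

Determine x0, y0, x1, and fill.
x0 = 200, y0 = 288, x1 = 256, fill = 'hotpink'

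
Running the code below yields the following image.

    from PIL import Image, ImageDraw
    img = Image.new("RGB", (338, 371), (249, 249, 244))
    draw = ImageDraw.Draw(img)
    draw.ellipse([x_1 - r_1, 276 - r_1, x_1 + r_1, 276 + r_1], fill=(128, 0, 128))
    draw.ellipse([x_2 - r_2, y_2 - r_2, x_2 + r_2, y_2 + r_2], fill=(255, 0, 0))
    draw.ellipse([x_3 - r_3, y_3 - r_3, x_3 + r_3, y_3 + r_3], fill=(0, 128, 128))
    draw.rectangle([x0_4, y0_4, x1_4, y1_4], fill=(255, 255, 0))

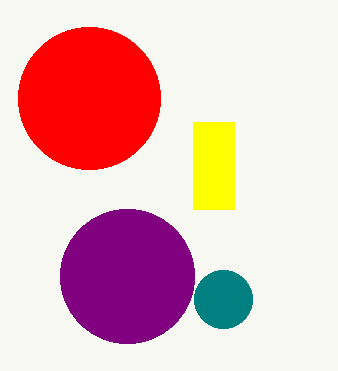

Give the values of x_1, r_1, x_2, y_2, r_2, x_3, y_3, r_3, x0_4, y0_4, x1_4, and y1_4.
x_1 = 127; r_1 = 67; x_2 = 89; y_2 = 98; r_2 = 71; x_3 = 223; y_3 = 299; r_3 = 29; x0_4 = 193; y0_4 = 122; x1_4 = 234; y1_4 = 209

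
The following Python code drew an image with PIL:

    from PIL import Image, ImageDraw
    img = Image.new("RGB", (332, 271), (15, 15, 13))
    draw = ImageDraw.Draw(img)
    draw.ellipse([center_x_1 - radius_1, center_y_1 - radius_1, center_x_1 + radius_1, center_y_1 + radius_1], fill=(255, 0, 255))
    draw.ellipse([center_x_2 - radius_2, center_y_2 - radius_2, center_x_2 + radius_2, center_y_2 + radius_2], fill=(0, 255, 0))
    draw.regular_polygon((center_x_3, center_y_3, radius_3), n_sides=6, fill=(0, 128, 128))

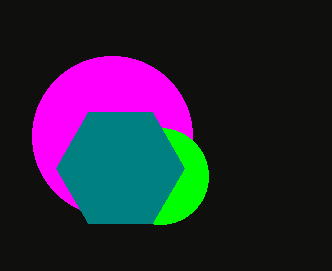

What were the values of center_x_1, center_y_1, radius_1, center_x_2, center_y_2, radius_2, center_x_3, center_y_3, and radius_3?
center_x_1 = 112, center_y_1 = 136, radius_1 = 80, center_x_2 = 160, center_y_2 = 176, radius_2 = 48, center_x_3 = 120, center_y_3 = 168, radius_3 = 64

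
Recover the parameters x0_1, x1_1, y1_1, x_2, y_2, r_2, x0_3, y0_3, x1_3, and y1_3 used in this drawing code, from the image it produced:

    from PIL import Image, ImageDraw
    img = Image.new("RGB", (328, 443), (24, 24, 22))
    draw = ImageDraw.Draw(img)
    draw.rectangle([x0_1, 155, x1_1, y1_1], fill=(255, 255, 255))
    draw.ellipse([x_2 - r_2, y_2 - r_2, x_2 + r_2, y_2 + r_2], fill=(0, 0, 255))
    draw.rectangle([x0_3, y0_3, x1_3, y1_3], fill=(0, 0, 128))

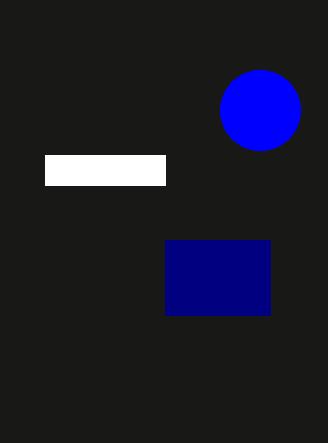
x0_1 = 45; x1_1 = 165; y1_1 = 185; x_2 = 260; y_2 = 110; r_2 = 40; x0_3 = 165; y0_3 = 240; x1_3 = 270; y1_3 = 315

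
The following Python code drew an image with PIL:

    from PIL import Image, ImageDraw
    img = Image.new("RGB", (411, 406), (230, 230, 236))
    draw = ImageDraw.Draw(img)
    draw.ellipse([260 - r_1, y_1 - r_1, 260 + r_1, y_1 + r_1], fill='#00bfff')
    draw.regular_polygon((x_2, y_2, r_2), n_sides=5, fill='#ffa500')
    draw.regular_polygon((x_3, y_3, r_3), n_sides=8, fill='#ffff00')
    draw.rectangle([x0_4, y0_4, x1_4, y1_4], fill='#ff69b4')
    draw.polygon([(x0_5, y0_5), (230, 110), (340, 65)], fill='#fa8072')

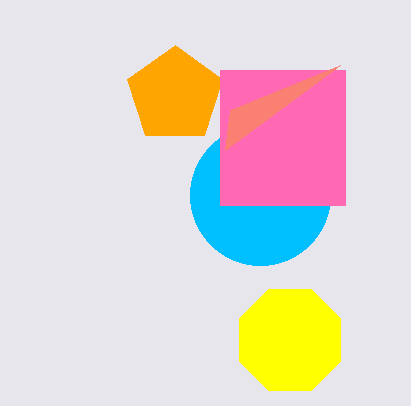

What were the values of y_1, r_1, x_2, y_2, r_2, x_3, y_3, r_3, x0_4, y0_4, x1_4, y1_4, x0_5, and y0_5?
y_1 = 195; r_1 = 70; x_2 = 175; y_2 = 95; r_2 = 50; x_3 = 290; y_3 = 340; r_3 = 55; x0_4 = 220; y0_4 = 70; x1_4 = 345; y1_4 = 205; x0_5 = 225; y0_5 = 150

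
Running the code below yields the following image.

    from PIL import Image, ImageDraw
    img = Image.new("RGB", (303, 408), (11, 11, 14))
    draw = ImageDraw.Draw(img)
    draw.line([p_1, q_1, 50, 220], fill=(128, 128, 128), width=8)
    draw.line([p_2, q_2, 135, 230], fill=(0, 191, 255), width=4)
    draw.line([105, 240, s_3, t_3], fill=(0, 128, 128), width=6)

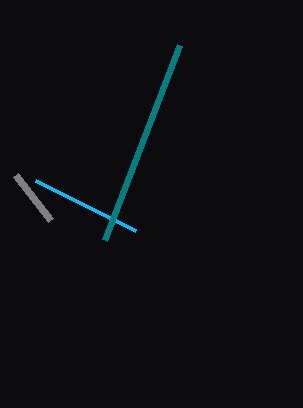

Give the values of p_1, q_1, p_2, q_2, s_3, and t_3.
p_1 = 15
q_1 = 175
p_2 = 35
q_2 = 180
s_3 = 180
t_3 = 45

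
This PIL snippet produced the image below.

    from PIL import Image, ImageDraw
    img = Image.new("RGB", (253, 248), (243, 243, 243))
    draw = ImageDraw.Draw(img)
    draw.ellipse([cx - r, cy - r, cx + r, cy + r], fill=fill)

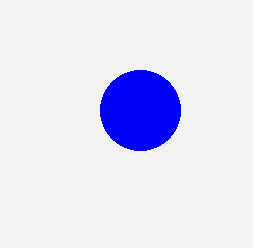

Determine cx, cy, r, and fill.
cx = 140; cy = 110; r = 40; fill = 'blue'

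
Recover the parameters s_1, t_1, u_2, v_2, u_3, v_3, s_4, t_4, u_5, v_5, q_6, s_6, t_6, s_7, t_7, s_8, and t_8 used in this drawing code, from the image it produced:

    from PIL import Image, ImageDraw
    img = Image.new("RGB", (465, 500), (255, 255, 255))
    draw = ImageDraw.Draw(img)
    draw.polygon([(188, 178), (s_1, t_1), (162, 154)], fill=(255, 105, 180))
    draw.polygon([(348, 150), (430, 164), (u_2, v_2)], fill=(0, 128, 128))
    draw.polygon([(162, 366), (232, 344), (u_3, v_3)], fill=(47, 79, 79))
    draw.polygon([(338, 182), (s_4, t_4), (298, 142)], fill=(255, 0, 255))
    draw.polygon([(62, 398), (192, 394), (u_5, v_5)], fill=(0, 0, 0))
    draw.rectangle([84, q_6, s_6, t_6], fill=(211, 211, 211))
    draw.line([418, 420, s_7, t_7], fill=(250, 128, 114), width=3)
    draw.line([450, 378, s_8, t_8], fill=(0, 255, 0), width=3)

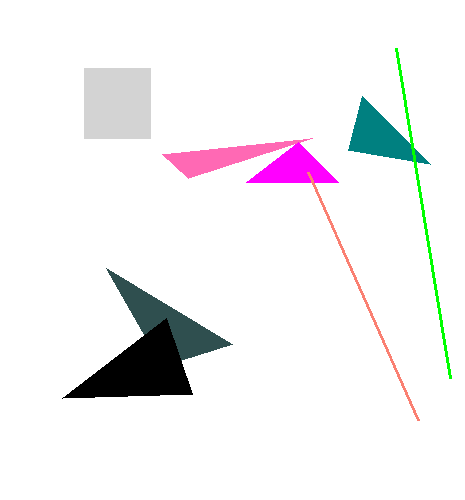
s_1 = 312
t_1 = 138
u_2 = 362
v_2 = 96
u_3 = 106
v_3 = 268
s_4 = 246
t_4 = 182
u_5 = 166
v_5 = 318
q_6 = 68
s_6 = 150
t_6 = 138
s_7 = 308
t_7 = 172
s_8 = 396
t_8 = 48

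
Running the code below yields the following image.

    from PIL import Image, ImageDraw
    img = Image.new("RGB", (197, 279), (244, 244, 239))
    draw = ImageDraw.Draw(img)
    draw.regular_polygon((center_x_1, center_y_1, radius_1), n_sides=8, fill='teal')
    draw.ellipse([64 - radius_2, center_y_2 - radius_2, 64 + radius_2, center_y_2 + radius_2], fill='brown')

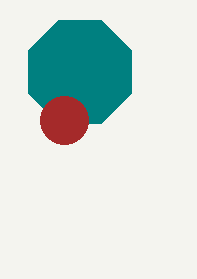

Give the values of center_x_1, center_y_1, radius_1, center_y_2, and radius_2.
center_x_1 = 80
center_y_1 = 72
radius_1 = 56
center_y_2 = 120
radius_2 = 24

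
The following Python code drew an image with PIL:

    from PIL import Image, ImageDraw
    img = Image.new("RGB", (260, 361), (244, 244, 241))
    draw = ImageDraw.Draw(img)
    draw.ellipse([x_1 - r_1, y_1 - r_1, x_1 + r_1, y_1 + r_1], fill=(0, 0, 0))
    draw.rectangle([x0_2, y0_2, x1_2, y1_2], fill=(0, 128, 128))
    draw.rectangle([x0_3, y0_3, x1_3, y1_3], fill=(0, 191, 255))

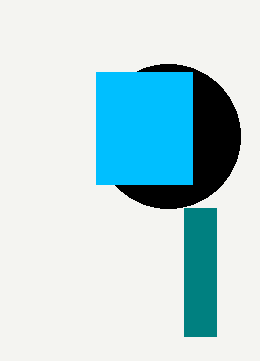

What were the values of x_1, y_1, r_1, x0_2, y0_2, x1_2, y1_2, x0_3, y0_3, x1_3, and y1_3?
x_1 = 168, y_1 = 136, r_1 = 72, x0_2 = 184, y0_2 = 208, x1_2 = 216, y1_2 = 336, x0_3 = 96, y0_3 = 72, x1_3 = 192, y1_3 = 184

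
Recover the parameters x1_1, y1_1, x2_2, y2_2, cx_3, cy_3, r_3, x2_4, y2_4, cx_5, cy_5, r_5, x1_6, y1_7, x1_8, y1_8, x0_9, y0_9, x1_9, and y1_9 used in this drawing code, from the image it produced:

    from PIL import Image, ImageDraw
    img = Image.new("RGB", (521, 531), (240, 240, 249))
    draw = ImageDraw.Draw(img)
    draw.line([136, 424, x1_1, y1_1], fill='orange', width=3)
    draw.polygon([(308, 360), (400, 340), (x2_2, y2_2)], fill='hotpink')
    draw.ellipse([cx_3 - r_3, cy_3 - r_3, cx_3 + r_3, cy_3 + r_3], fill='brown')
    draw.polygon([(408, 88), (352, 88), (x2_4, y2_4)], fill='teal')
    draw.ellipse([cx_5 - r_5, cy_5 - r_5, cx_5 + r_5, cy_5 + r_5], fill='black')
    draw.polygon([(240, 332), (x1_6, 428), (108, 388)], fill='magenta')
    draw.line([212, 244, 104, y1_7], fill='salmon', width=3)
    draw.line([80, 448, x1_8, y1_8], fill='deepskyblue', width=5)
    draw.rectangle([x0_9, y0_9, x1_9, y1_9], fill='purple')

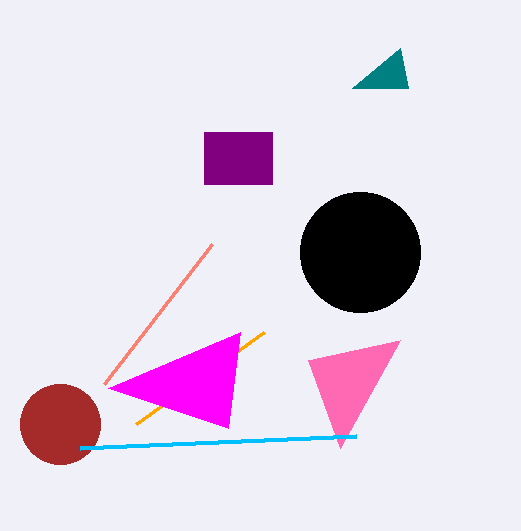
x1_1 = 264, y1_1 = 332, x2_2 = 340, y2_2 = 448, cx_3 = 60, cy_3 = 424, r_3 = 40, x2_4 = 400, y2_4 = 48, cx_5 = 360, cy_5 = 252, r_5 = 60, x1_6 = 228, y1_7 = 384, x1_8 = 356, y1_8 = 436, x0_9 = 204, y0_9 = 132, x1_9 = 272, y1_9 = 184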